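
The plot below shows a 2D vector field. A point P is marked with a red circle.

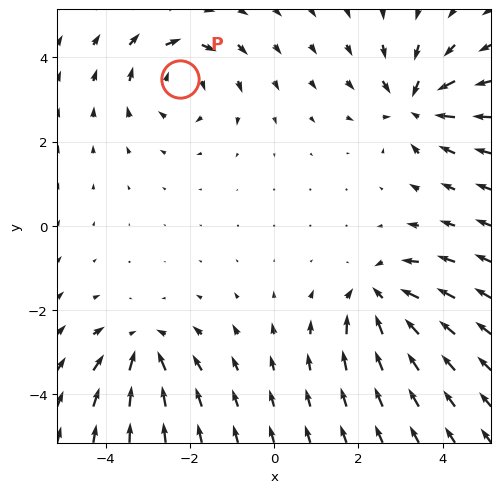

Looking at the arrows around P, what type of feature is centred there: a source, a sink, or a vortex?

At P (-2.2, 3.5) the arrows circulate clockwise. Divergence ≈0, curl about -4 — near-zero divergence with nonzero curl is a vortex.

vortex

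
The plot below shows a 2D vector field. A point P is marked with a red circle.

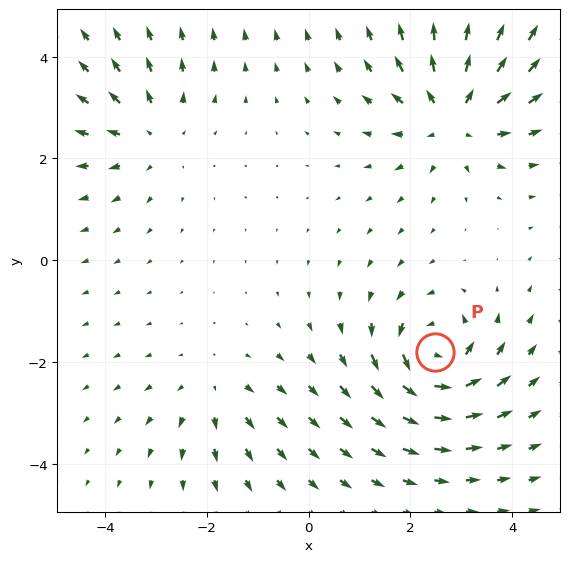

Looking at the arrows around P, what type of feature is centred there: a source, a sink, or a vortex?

vortex

At P (2.5, -1.8) the arrows circulate counterclockwise. Divergence ≈0, curl about +7 — near-zero divergence with nonzero curl is a vortex.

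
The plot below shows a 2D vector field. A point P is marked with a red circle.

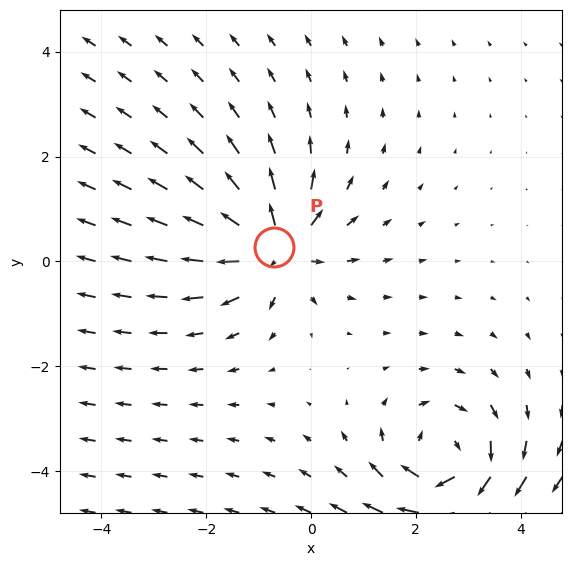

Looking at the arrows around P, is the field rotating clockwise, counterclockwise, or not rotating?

Near P at (-0.7, 0.3) the arrows show no circulation. The curl there is ≈0.

not rotating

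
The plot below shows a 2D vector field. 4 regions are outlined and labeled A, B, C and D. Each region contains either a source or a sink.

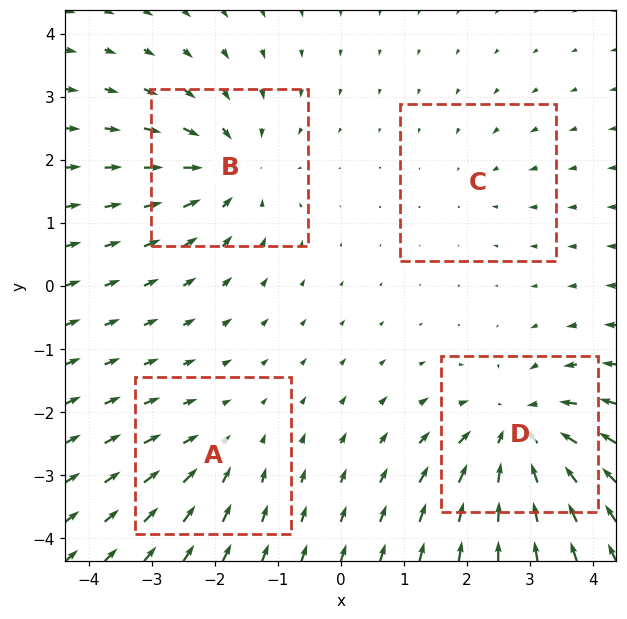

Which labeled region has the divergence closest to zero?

Divergence at each region's feature centre — A: about -3, B: about -5, C: about -2, D: about -7. Region C is closest to zero.

C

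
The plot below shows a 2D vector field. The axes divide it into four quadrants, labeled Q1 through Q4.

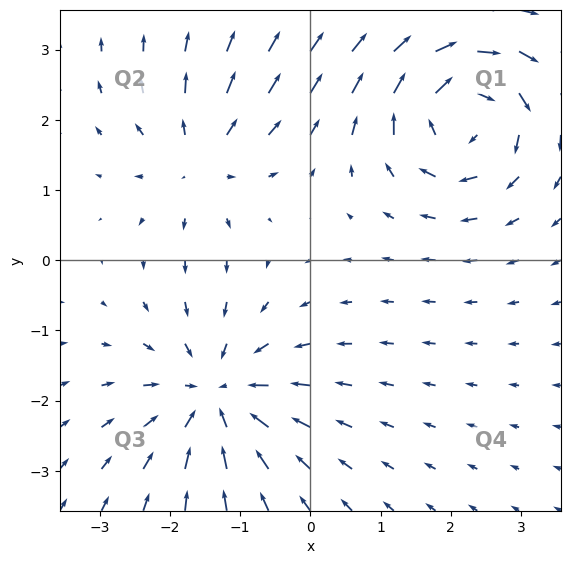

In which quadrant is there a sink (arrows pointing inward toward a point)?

The sink sits at approximately (-1.3, -1.9), which lies in quadrant Q3. The divergence there is about -5, negative as expected for a sink.

Q3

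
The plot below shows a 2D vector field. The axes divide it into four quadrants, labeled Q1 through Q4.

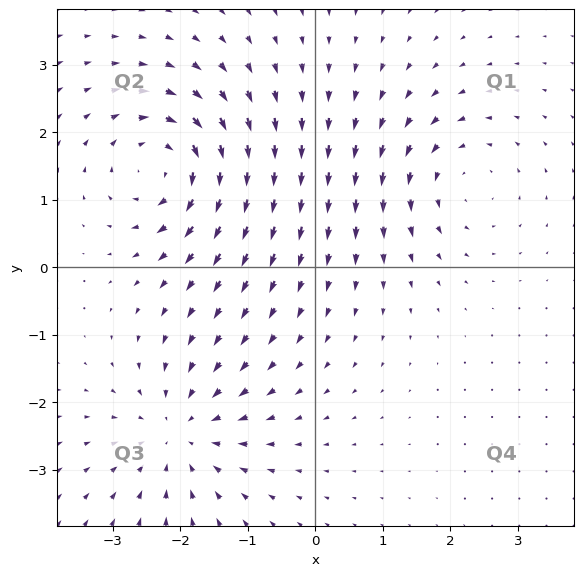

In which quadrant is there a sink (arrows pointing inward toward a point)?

The sink sits at approximately (-2.0, -2.4), which lies in quadrant Q3. The divergence there is about -4, negative as expected for a sink.

Q3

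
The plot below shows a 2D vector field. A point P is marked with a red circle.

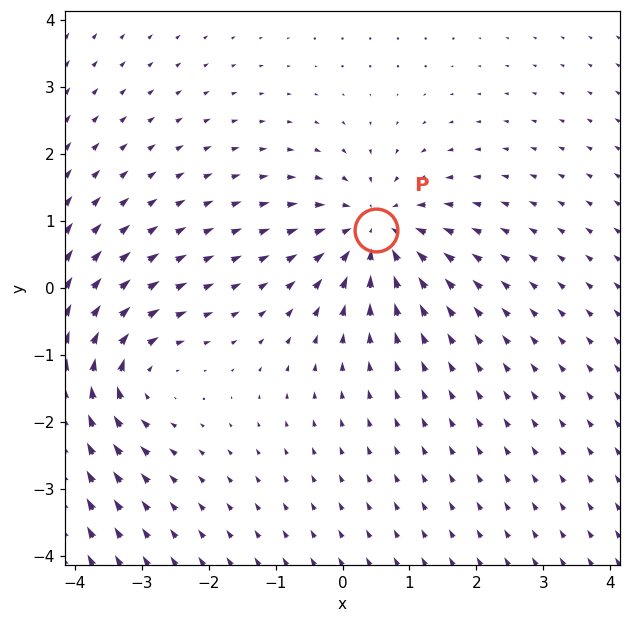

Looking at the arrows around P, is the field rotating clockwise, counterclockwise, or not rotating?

not rotating

Near P at (0.5, 0.9) the arrows show no circulation. The curl there is ≈0.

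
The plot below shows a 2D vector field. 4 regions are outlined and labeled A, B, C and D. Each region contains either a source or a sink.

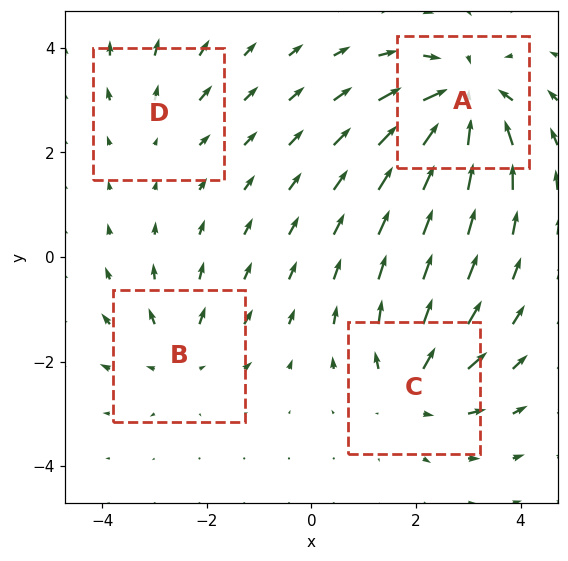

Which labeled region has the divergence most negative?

Divergence at each region's feature centre — A: about -8, B: about +4, C: about +5, D: about +2. Region A is most negative.

A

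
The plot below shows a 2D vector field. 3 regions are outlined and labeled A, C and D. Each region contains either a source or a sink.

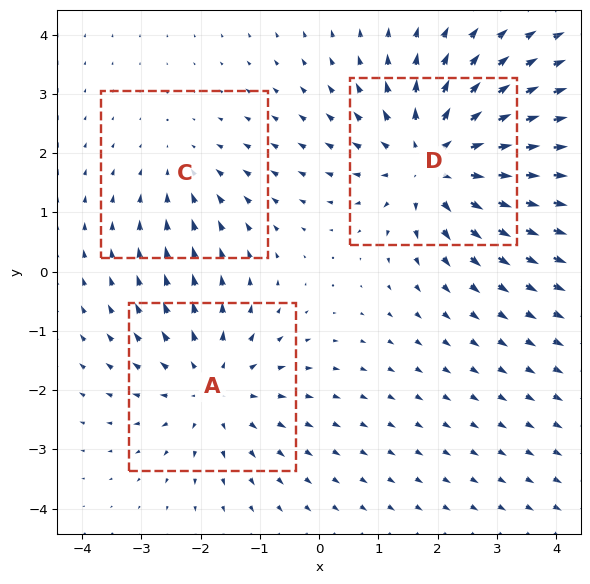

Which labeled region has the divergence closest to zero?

C

Divergence at each region's feature centre — A: about +3, C: about -2, D: about +4. Region C is closest to zero.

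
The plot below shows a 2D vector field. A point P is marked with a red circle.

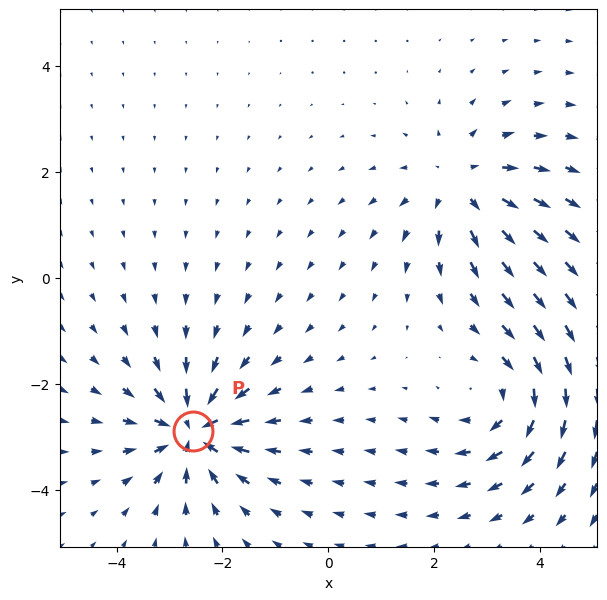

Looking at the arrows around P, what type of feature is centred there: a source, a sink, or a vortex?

At P (-2.6, -2.9) the arrows converge inward. Divergence about -5, curl ≈0 — negative divergence with near-zero curl is a sink.

sink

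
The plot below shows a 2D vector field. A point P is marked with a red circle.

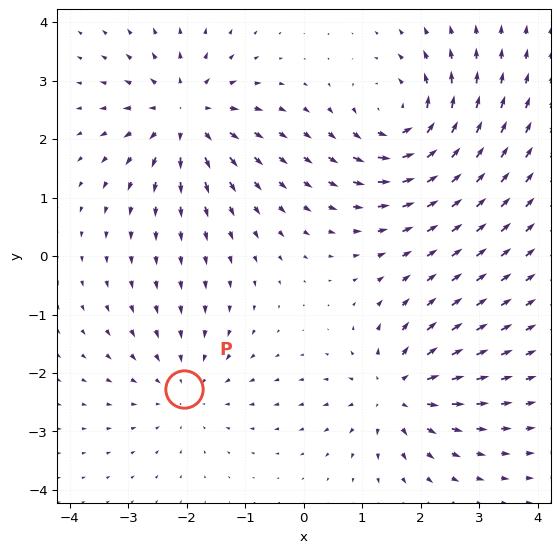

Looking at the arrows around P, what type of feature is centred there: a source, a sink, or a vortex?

At P (-2.0, -2.3) the arrows converge inward. Divergence about -3, curl ≈0 — negative divergence with near-zero curl is a sink.

sink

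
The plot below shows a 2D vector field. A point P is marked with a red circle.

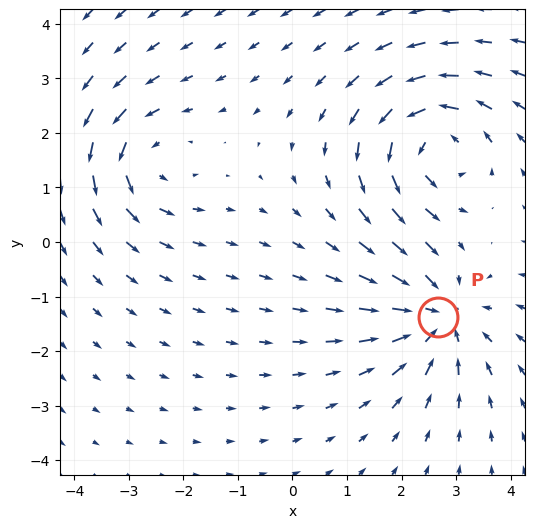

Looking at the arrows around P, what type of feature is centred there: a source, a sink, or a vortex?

At P (2.7, -1.4) the arrows converge inward. Divergence about -4, curl ≈0 — negative divergence with near-zero curl is a sink.

sink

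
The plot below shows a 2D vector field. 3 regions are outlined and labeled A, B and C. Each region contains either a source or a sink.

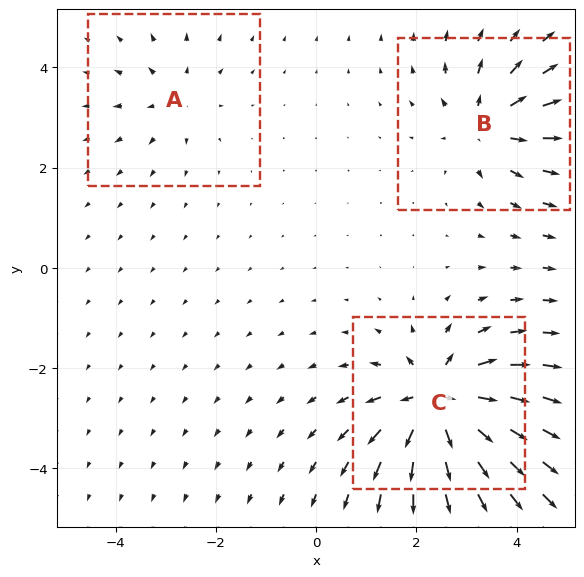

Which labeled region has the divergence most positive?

C

Divergence at each region's feature centre — A: about +2, B: about +4, C: about +6. Region C is most positive.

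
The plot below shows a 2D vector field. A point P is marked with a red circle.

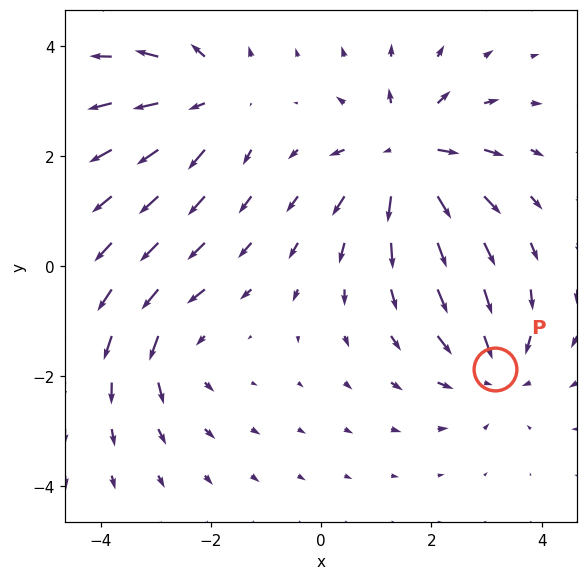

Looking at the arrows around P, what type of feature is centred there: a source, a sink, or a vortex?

sink

At P (3.2, -1.9) the arrows converge inward. Divergence about -3, curl ≈0 — negative divergence with near-zero curl is a sink.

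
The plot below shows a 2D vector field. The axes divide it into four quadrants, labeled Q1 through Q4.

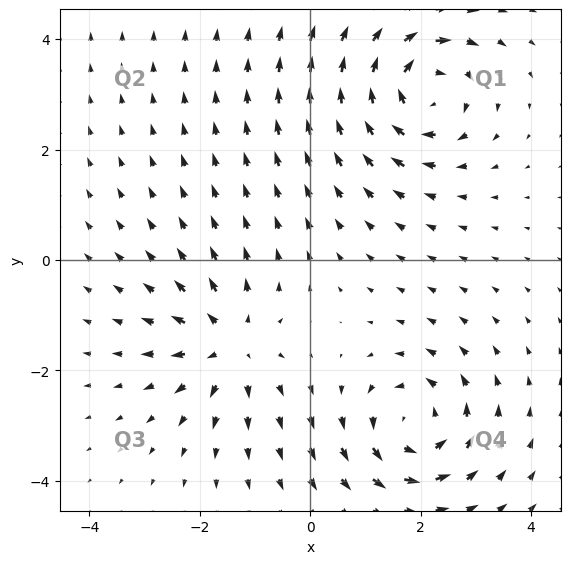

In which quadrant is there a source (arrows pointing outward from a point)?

Q3

The source sits at approximately (-1.5, -1.5), which lies in quadrant Q3. The divergence there is about +4, positive as expected for a source.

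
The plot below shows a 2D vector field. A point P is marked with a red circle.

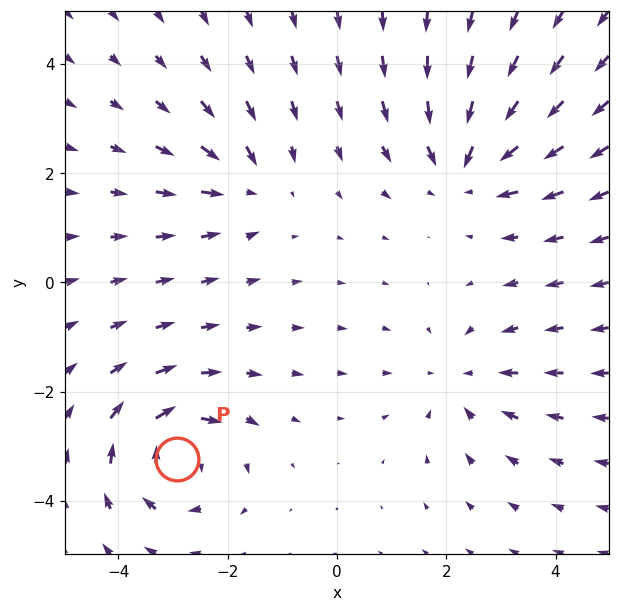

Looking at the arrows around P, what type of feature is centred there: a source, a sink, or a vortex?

At P (-2.9, -3.2) the arrows circulate clockwise. Divergence ≈0, curl about -6 — near-zero divergence with nonzero curl is a vortex.

vortex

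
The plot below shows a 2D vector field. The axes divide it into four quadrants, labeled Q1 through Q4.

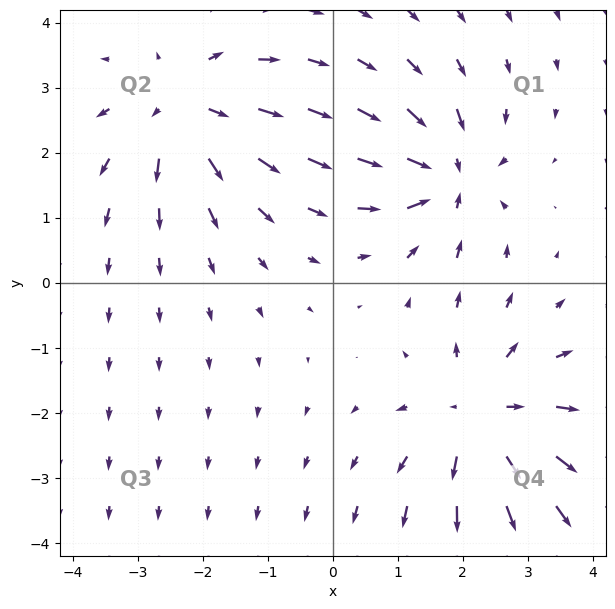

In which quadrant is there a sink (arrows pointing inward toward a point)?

The sink sits at approximately (1.8, 1.6), which lies in quadrant Q1. The divergence there is about -5, negative as expected for a sink.

Q1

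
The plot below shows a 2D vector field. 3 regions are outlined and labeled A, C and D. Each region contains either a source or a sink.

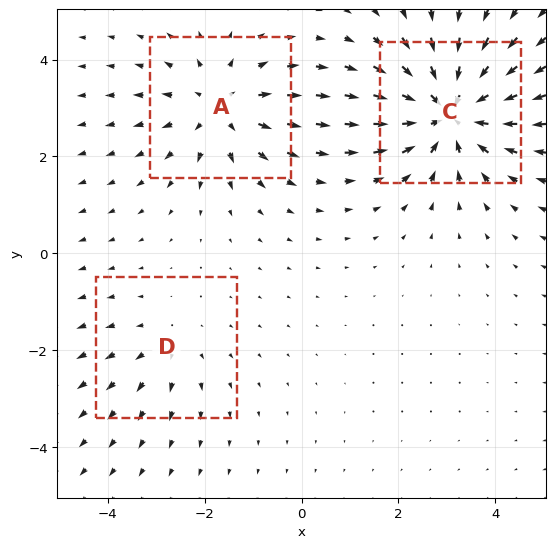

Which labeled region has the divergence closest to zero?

Divergence at each region's feature centre — A: about +3, C: about -5, D: about +2. Region D is closest to zero.

D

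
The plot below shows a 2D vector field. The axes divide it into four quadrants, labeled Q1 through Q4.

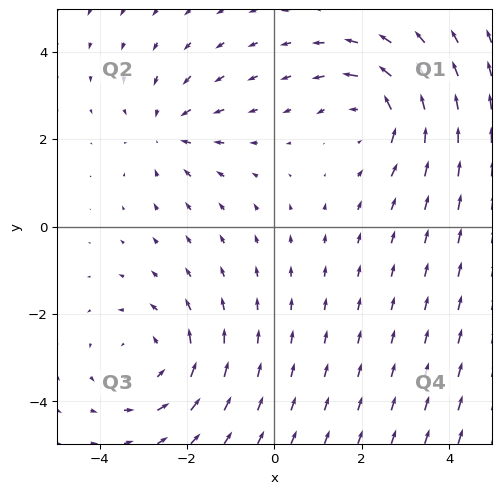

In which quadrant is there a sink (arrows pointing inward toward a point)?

The sink sits at approximately (-2.5, 2.2), which lies in quadrant Q2. The divergence there is about -3, negative as expected for a sink.

Q2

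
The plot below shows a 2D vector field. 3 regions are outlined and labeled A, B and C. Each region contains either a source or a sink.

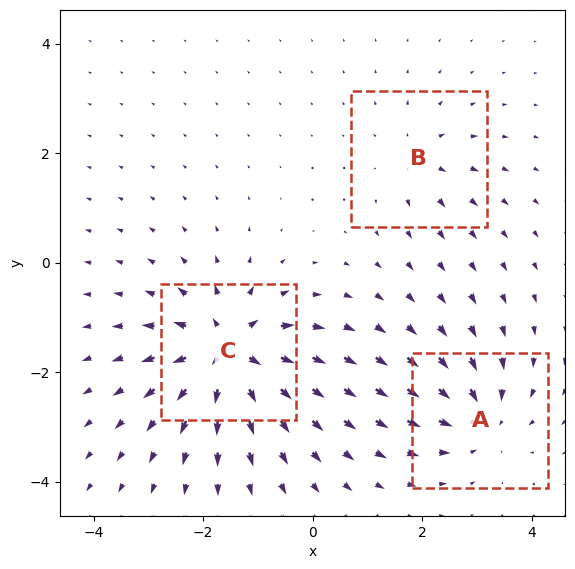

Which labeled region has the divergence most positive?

Divergence at each region's feature centre — A: about -4, B: about +3, C: about +6. Region C is most positive.

C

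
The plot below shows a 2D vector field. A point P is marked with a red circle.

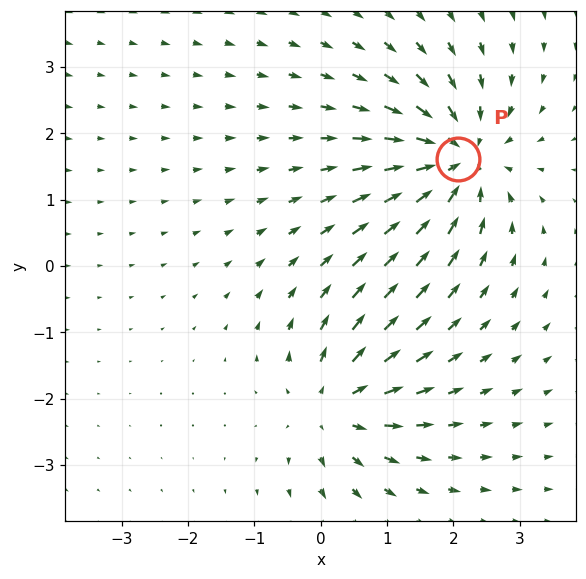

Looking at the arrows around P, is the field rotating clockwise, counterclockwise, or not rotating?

not rotating

Near P at (2.1, 1.6) the arrows show no circulation. The curl there is ≈0.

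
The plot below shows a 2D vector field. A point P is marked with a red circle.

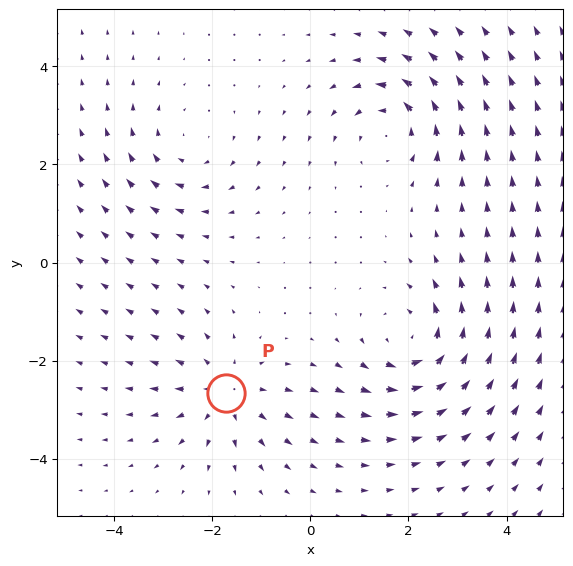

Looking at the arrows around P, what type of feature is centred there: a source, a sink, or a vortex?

At P (-1.7, -2.7) the arrows spread outward. Divergence about +4, curl ≈0 — positive divergence with near-zero curl is a source.

source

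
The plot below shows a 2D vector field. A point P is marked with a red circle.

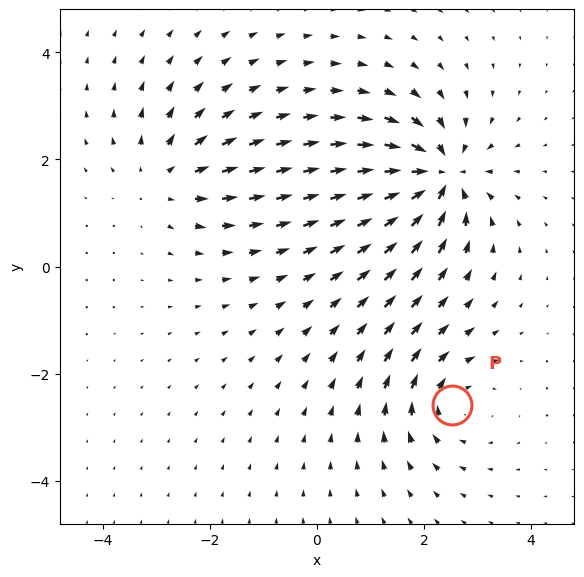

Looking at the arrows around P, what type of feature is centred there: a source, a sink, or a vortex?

At P (2.5, -2.6) the arrows circulate clockwise. Divergence ≈0, curl about -4 — near-zero divergence with nonzero curl is a vortex.

vortex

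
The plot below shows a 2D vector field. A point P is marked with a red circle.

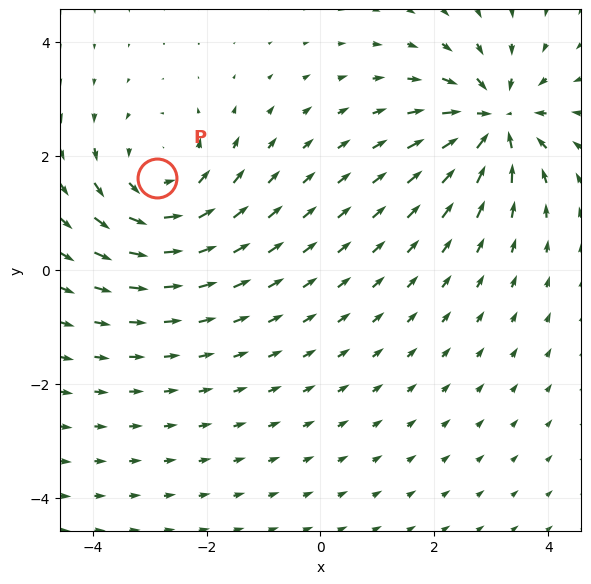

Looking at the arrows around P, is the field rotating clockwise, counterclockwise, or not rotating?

counterclockwise

Near P at (-2.9, 1.6) the arrows circulate counterclockwise. The curl (z-component) there is about +4; positive curl means counterclockwise rotation.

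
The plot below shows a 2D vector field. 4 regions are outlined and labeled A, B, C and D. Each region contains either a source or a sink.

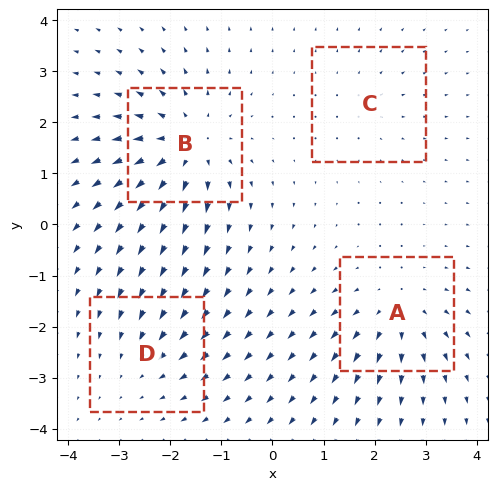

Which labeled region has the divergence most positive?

Divergence at each region's feature centre — A: about +5, B: about +7, C: about +2, D: about -3. Region B is most positive.

B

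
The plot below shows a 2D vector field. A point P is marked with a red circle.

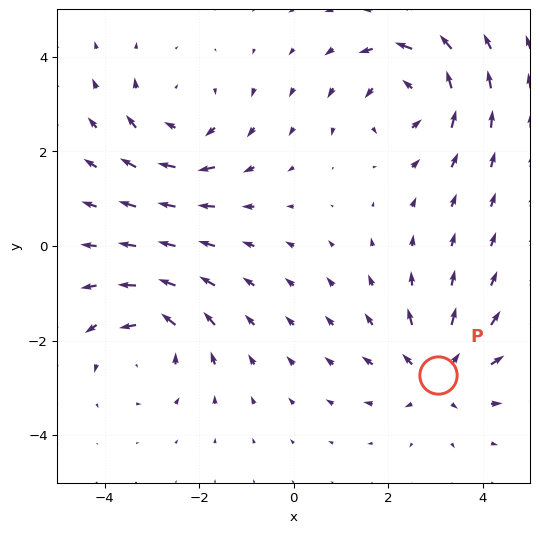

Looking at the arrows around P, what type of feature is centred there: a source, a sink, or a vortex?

source

At P (3.0, -2.7) the arrows spread outward. Divergence about +5, curl ≈0 — positive divergence with near-zero curl is a source.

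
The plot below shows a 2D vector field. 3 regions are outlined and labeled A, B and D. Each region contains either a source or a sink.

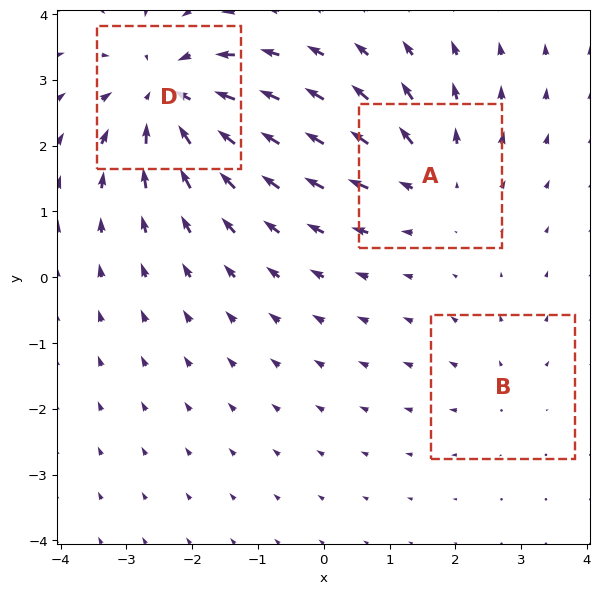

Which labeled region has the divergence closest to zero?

B

Divergence at each region's feature centre — A: about +4, B: about +2, D: about -5. Region B is closest to zero.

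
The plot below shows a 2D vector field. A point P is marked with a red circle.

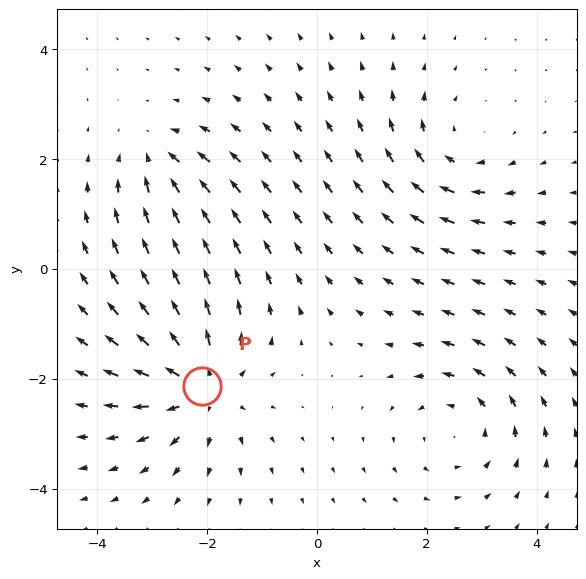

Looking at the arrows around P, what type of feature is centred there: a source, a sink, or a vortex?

source

At P (-2.1, -2.1) the arrows spread outward. Divergence about +5, curl ≈0 — positive divergence with near-zero curl is a source.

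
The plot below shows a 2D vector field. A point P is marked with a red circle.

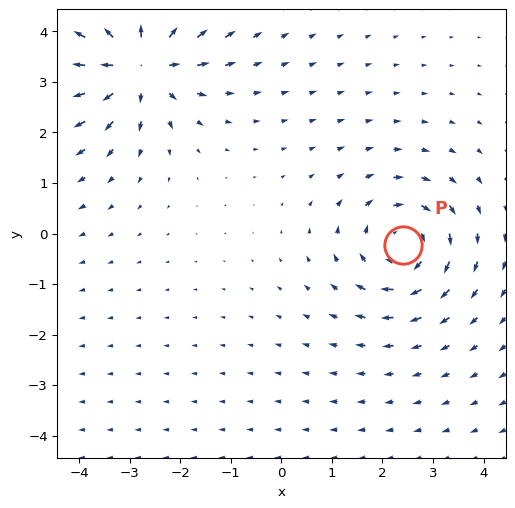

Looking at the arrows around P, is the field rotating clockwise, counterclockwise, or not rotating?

Near P at (2.4, -0.2) the arrows circulate clockwise. The curl (z-component) there is about -3; negative curl means clockwise rotation.

clockwise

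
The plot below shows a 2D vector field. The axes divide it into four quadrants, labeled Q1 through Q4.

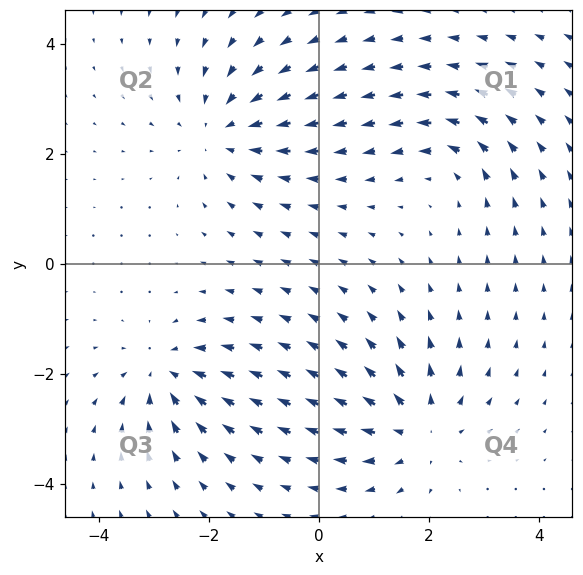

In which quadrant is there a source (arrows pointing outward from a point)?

Q4

The source sits at approximately (1.8, -3.0), which lies in quadrant Q4. The divergence there is about +5, positive as expected for a source.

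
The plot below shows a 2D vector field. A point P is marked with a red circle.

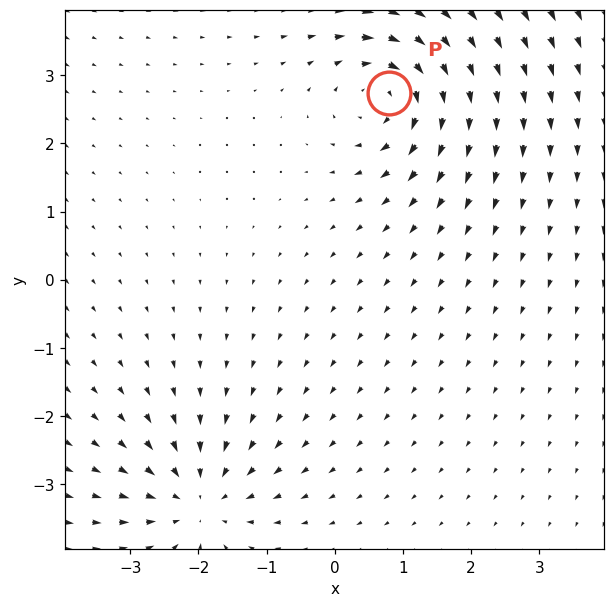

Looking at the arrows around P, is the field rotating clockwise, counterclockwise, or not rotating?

Near P at (0.8, 2.7) the arrows circulate clockwise. The curl (z-component) there is about -5; negative curl means clockwise rotation.

clockwise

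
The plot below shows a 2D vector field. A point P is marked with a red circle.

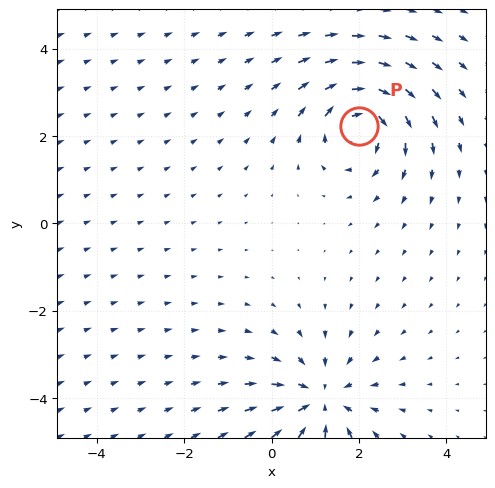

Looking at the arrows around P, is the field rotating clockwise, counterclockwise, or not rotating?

clockwise

Near P at (2.0, 2.2) the arrows circulate clockwise. The curl (z-component) there is about -4; negative curl means clockwise rotation.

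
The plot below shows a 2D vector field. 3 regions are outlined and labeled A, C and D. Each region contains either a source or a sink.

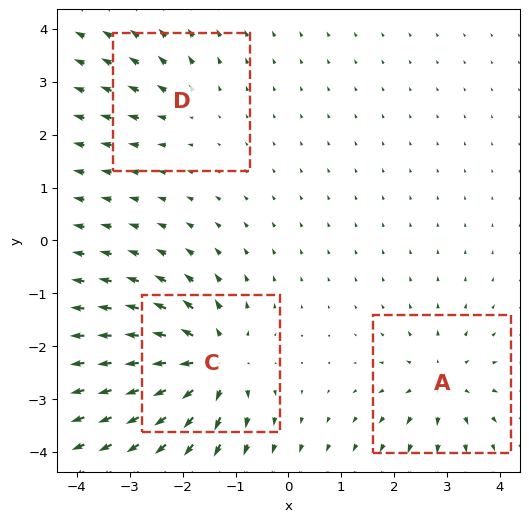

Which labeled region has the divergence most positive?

C

Divergence at each region's feature centre — A: about +4, C: about +6, D: about +2. Region C is most positive.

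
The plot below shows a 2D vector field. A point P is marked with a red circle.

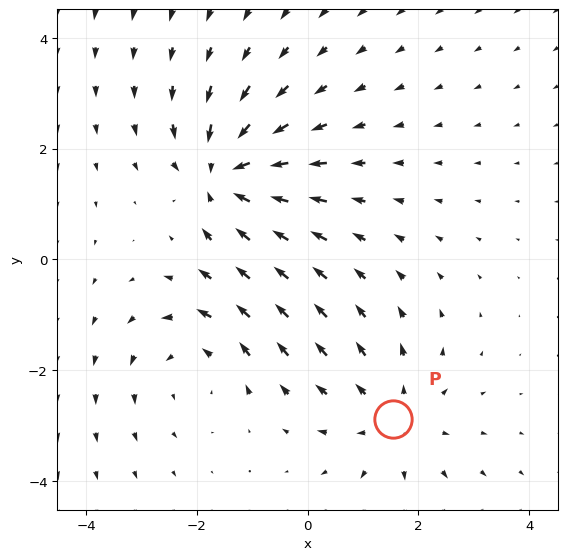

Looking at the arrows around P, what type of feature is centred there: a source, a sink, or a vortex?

At P (1.5, -2.9) the arrows spread outward. Divergence about +3, curl ≈0 — positive divergence with near-zero curl is a source.

source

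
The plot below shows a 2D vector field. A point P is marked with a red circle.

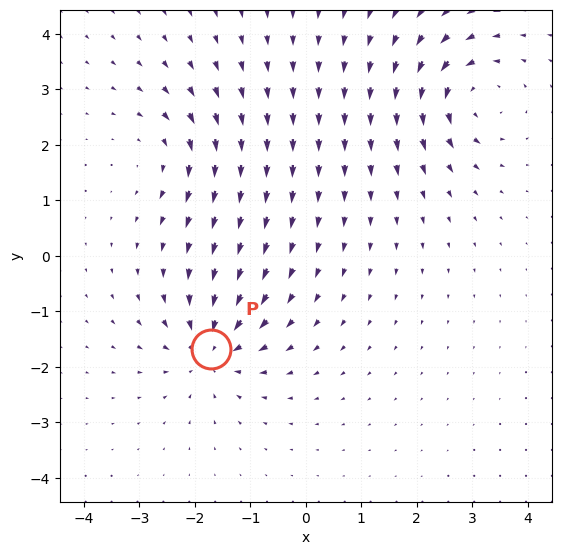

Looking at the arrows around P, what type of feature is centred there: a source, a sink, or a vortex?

At P (-1.7, -1.7) the arrows converge inward. Divergence about -5, curl ≈0 — negative divergence with near-zero curl is a sink.

sink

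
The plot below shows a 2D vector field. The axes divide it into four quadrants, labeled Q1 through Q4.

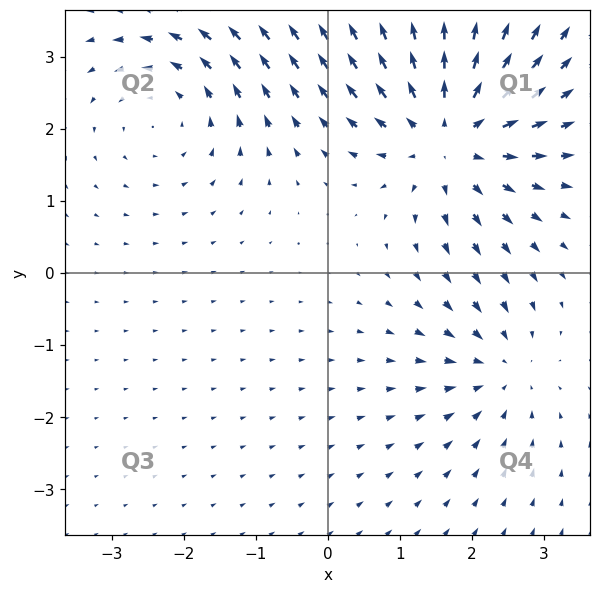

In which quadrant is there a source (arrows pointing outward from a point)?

Q1

The source sits at approximately (1.7, 1.9), which lies in quadrant Q1. The divergence there is about +5, positive as expected for a source.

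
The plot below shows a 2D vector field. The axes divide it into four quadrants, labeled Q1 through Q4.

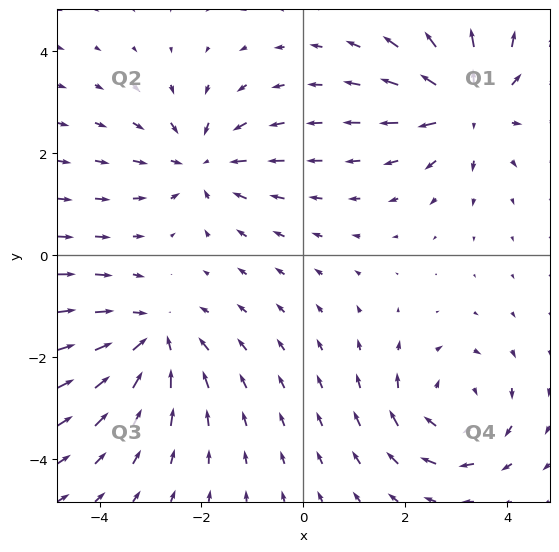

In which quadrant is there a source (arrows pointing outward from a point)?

Q1

The source sits at approximately (3.2, 3.0), which lies in quadrant Q1. The divergence there is about +4, positive as expected for a source.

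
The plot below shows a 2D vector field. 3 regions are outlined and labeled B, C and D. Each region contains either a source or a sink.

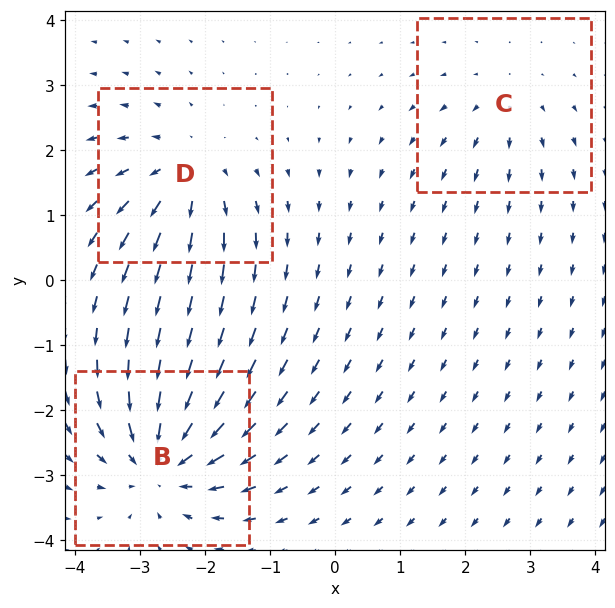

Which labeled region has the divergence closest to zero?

C

Divergence at each region's feature centre — B: about -5, C: about +2, D: about +4. Region C is closest to zero.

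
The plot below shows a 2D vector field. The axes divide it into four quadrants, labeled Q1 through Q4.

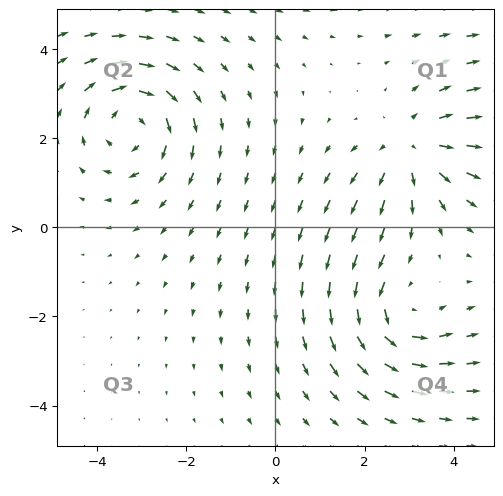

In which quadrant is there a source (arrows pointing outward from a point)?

Q1

The source sits at approximately (3.1, 1.8), which lies in quadrant Q1. The divergence there is about +3, positive as expected for a source.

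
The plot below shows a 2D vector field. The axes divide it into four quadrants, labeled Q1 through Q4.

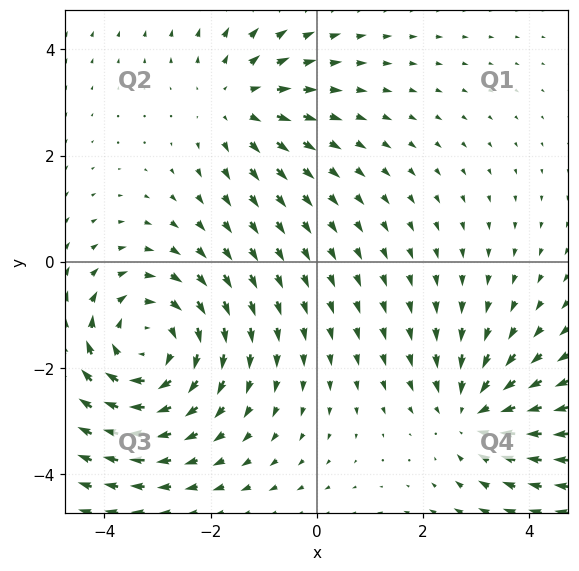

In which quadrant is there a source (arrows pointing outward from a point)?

Q2

The source sits at approximately (-1.5, 3.0), which lies in quadrant Q2. The divergence there is about +3, positive as expected for a source.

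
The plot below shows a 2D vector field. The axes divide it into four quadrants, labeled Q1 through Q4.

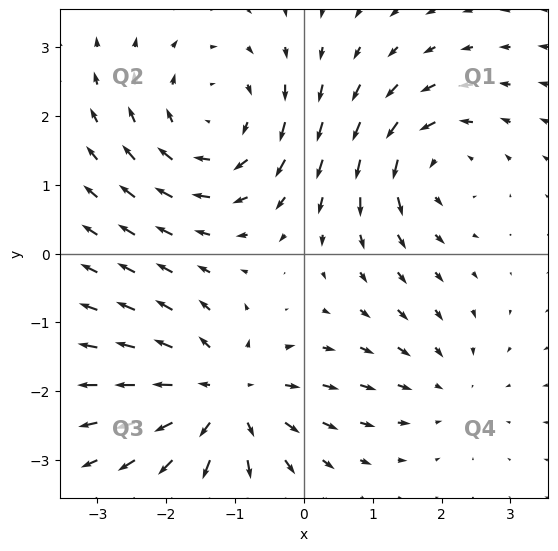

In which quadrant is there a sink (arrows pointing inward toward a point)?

Q4

The sink sits at approximately (2.1, -1.9), which lies in quadrant Q4. The divergence there is about -2, negative as expected for a sink.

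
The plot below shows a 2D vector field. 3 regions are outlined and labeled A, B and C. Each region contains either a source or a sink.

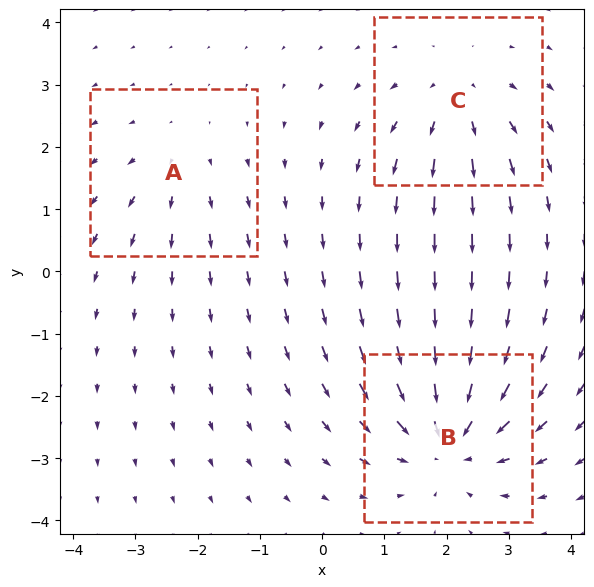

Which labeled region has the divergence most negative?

Divergence at each region's feature centre — A: about +2, B: about -4, C: about +3. Region B is most negative.

B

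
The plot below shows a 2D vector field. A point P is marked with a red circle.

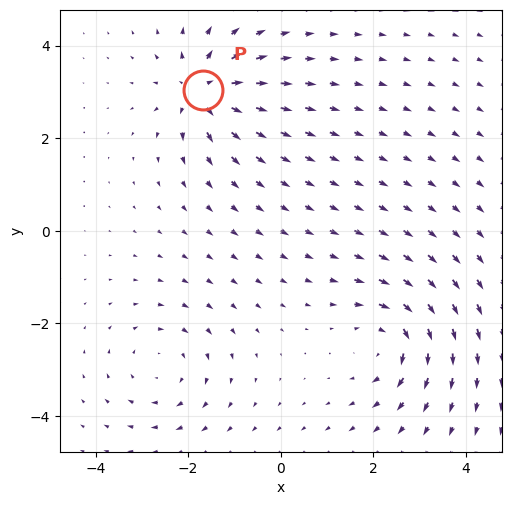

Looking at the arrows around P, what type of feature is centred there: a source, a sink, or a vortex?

source

At P (-1.7, 3.0) the arrows spread outward. Divergence about +7, curl ≈0 — positive divergence with near-zero curl is a source.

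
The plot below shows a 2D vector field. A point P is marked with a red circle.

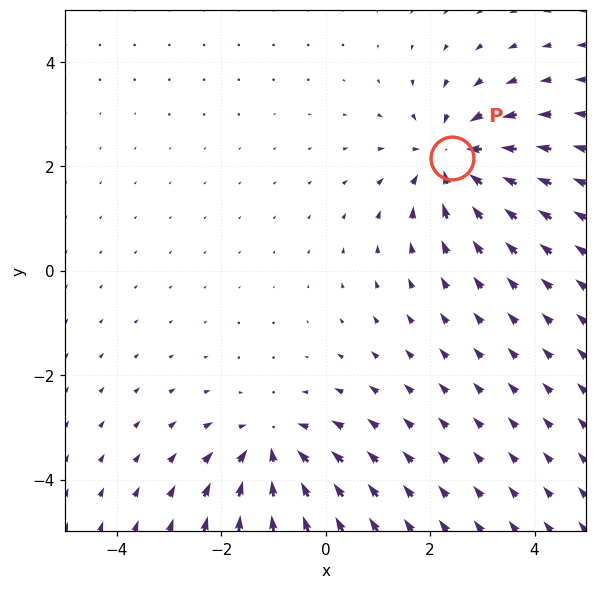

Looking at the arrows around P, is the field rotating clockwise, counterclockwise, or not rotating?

not rotating

Near P at (2.4, 2.2) the arrows show no circulation. The curl there is ≈0.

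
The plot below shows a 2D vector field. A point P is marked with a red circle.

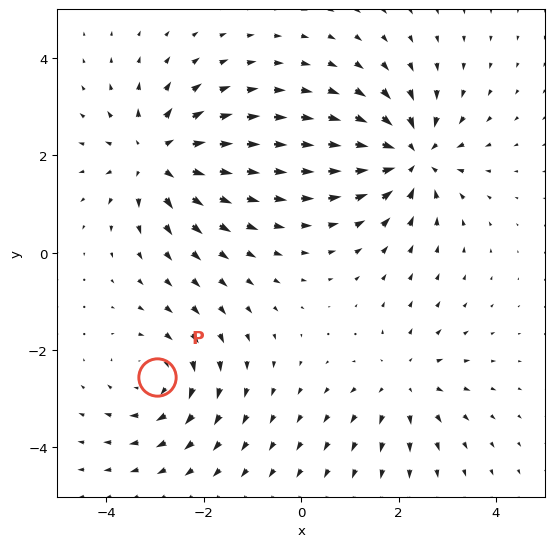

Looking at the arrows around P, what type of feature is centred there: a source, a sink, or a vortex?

At P (-3.0, -2.5) the arrows circulate clockwise. Divergence ≈0, curl about -3 — near-zero divergence with nonzero curl is a vortex.

vortex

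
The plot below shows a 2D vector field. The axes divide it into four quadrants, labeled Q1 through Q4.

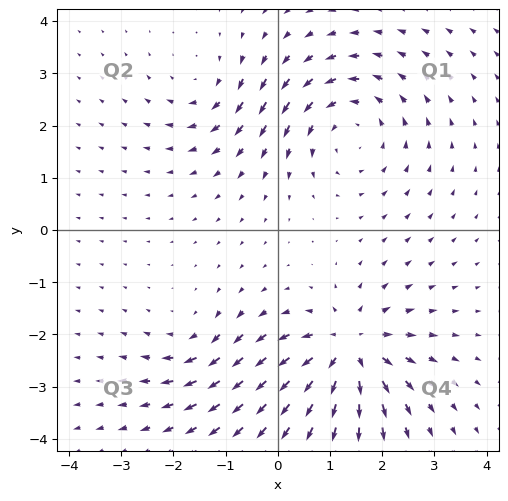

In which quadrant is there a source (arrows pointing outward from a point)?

Q4

The source sits at approximately (1.4, -2.3), which lies in quadrant Q4. The divergence there is about +6, positive as expected for a source.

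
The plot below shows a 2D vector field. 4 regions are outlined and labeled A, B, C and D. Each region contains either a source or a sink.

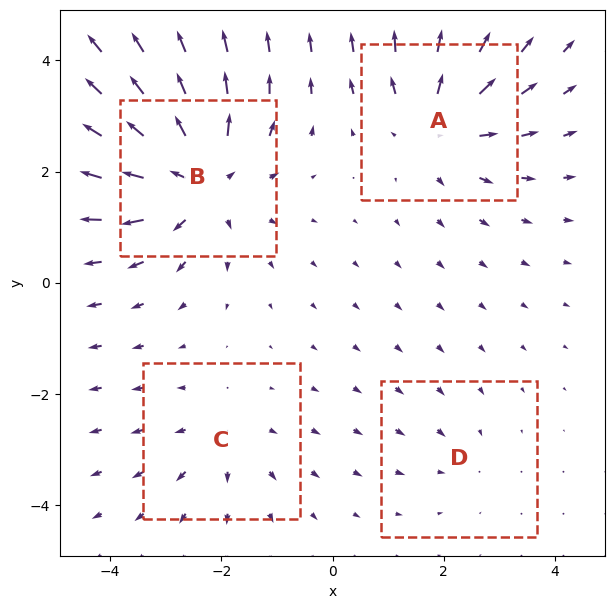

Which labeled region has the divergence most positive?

B

Divergence at each region's feature centre — A: about +5, B: about +7, C: about +3, D: about -2. Region B is most positive.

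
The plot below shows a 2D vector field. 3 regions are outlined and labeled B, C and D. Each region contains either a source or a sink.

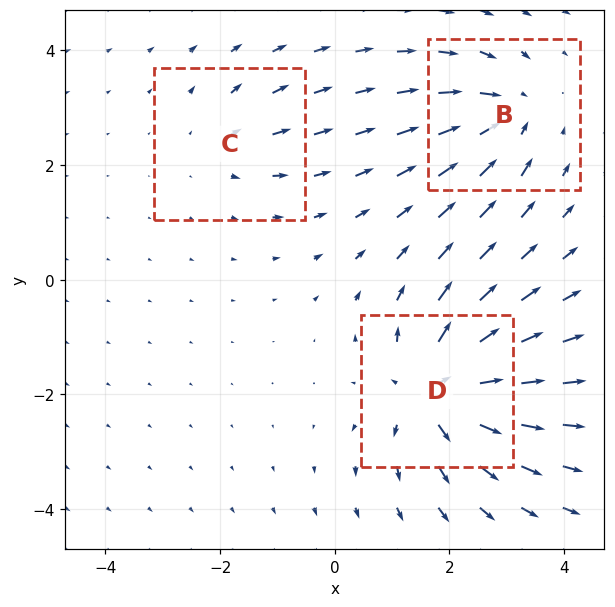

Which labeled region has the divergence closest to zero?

C

Divergence at each region's feature centre — B: about -4, C: about +2, D: about +5. Region C is closest to zero.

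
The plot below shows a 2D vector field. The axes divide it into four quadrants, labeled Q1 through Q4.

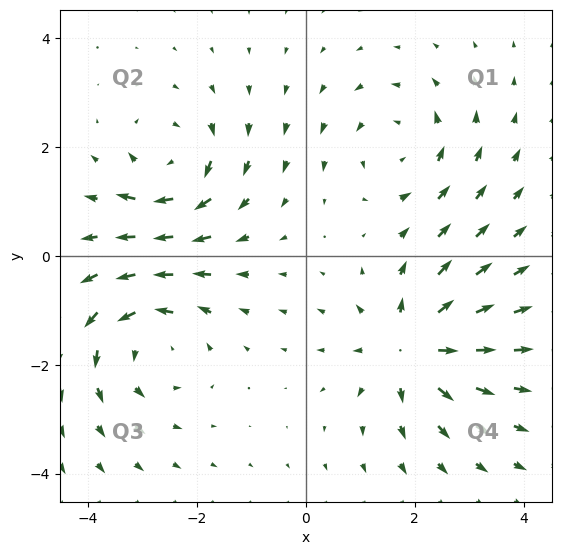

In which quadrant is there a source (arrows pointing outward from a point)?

The source sits at approximately (2.0, -1.7), which lies in quadrant Q4. The divergence there is about +5, positive as expected for a source.

Q4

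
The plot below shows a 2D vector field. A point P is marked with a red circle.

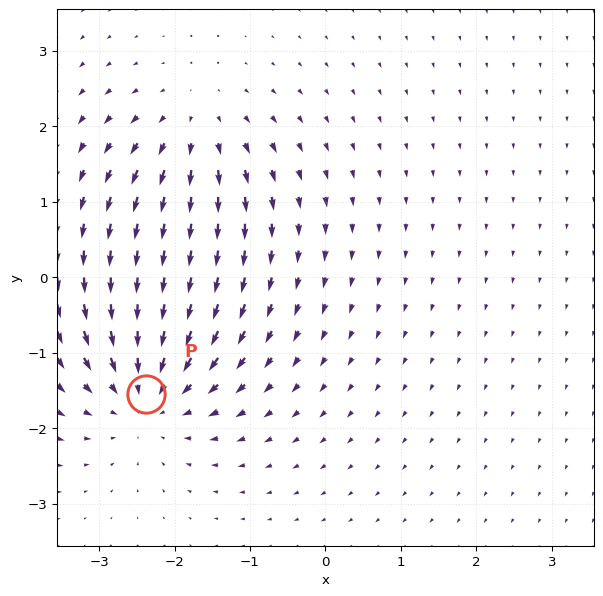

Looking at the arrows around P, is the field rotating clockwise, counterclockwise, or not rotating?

not rotating

Near P at (-2.4, -1.5) the arrows show no circulation. The curl there is ≈0.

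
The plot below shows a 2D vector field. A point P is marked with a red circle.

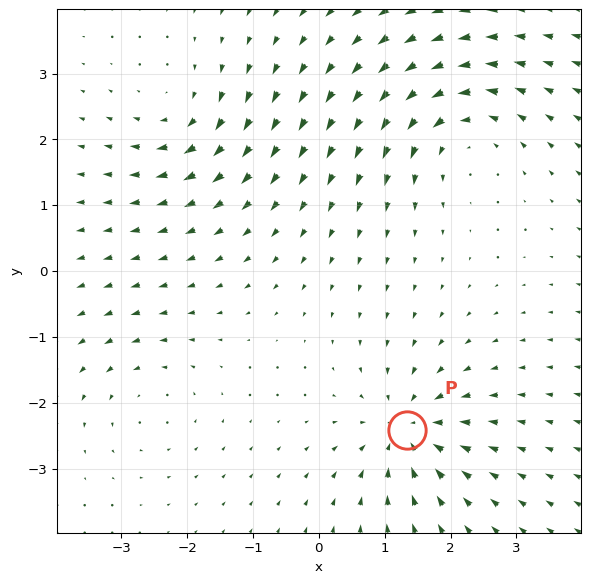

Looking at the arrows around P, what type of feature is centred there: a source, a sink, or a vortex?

At P (1.3, -2.4) the arrows converge inward. Divergence about -6, curl ≈0 — negative divergence with near-zero curl is a sink.

sink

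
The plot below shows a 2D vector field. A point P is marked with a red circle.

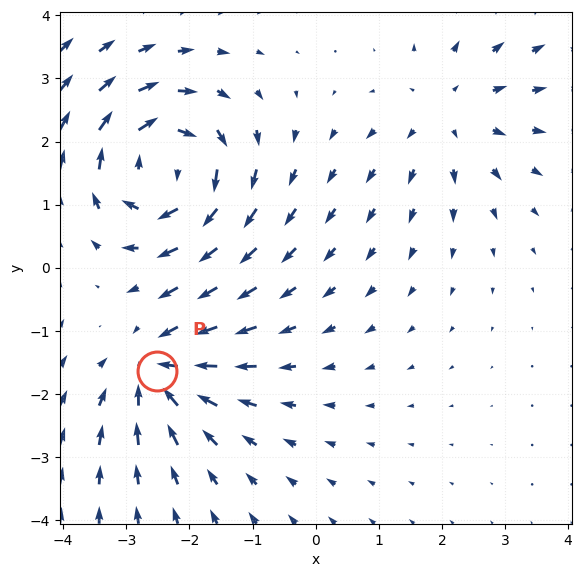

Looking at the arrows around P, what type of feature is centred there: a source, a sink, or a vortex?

At P (-2.5, -1.6) the arrows converge inward. Divergence about -4, curl ≈0 — negative divergence with near-zero curl is a sink.

sink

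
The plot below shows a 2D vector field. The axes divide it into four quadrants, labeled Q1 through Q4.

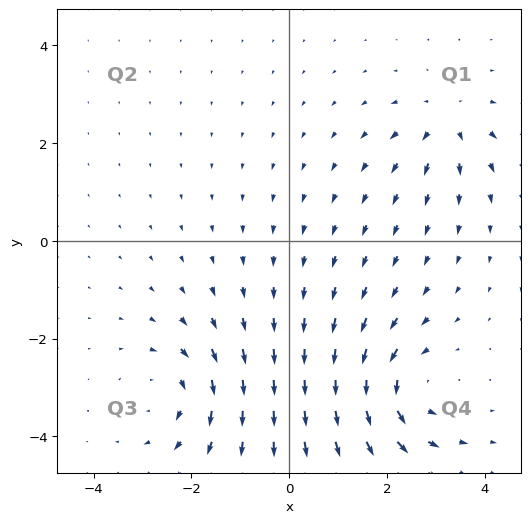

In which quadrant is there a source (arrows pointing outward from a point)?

Q1

The source sits at approximately (3.2, 2.4), which lies in quadrant Q1. The divergence there is about +4, positive as expected for a source.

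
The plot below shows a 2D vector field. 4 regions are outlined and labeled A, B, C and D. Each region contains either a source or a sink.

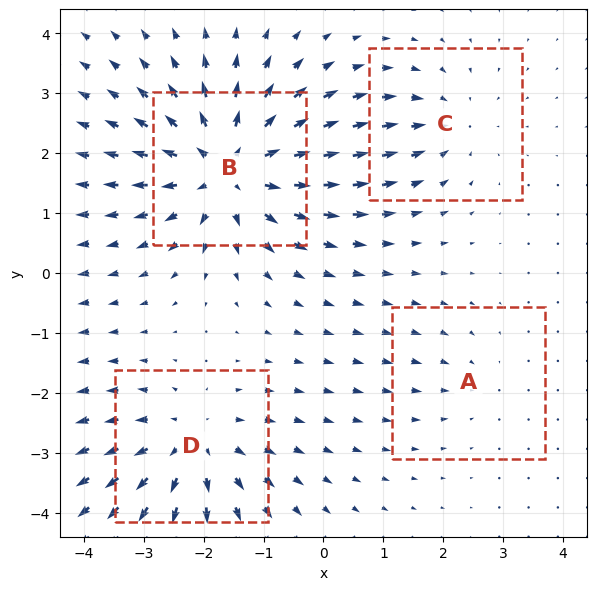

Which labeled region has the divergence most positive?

Divergence at each region's feature centre — A: about -2, B: about +6, C: about -3, D: about +4. Region B is most positive.

B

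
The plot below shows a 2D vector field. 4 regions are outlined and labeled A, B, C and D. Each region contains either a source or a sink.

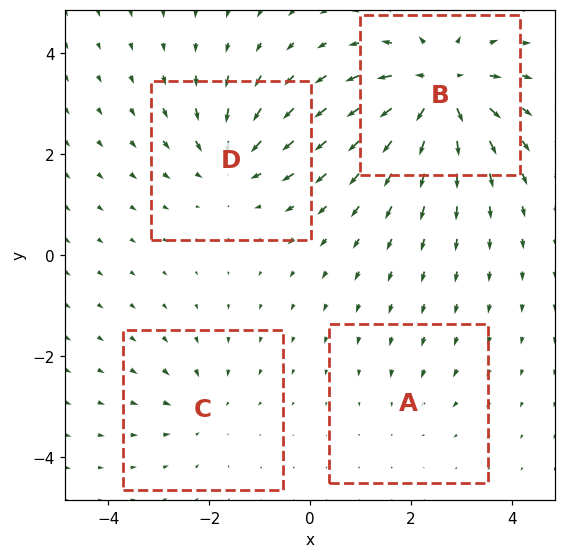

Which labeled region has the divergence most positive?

Divergence at each region's feature centre — A: about -2, B: about +8, C: about -3, D: about -5. Region B is most positive.

B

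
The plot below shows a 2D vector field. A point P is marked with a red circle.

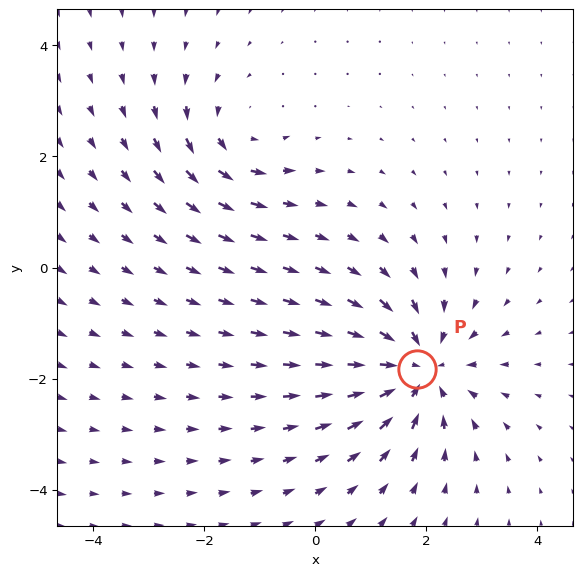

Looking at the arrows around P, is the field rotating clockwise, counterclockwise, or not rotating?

Near P at (1.8, -1.8) the arrows show no circulation. The curl there is ≈0.

not rotating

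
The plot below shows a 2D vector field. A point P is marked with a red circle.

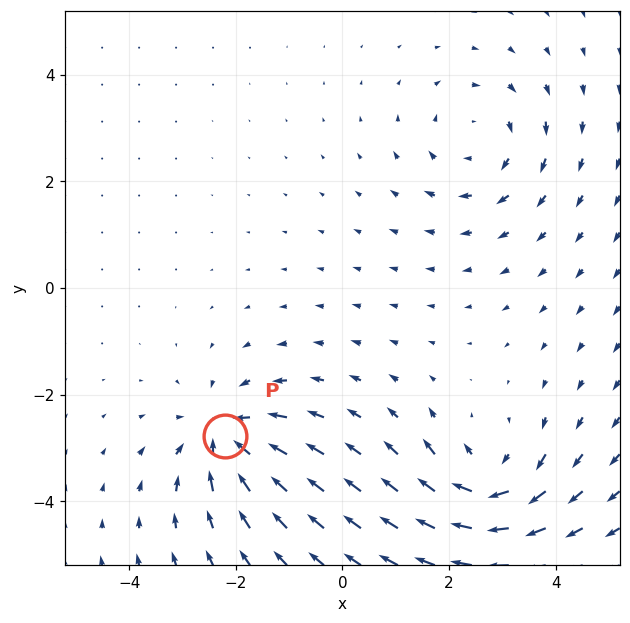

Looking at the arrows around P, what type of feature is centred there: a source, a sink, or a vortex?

At P (-2.2, -2.8) the arrows converge inward. Divergence about -5, curl ≈0 — negative divergence with near-zero curl is a sink.

sink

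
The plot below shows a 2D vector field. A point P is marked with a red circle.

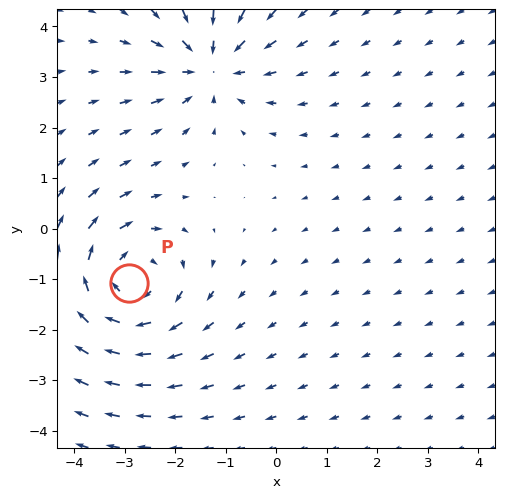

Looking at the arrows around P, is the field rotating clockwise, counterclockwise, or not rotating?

clockwise

Near P at (-2.9, -1.1) the arrows circulate clockwise. The curl (z-component) there is about -5; negative curl means clockwise rotation.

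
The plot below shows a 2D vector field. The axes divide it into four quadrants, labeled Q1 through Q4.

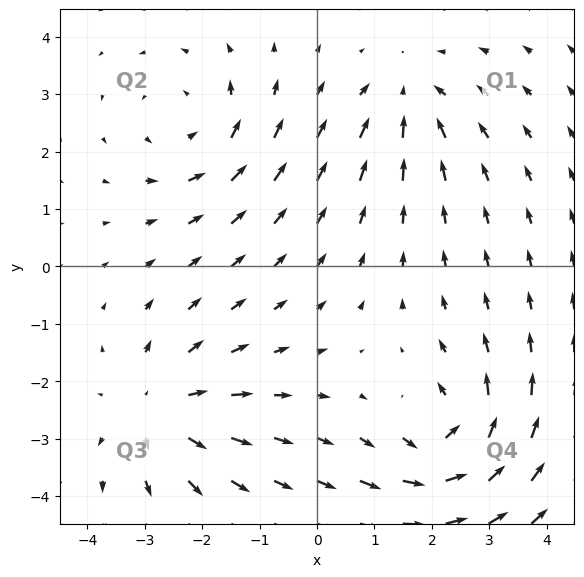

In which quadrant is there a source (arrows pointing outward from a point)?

Q3

The source sits at approximately (-2.7, -2.5), which lies in quadrant Q3. The divergence there is about +4, positive as expected for a source.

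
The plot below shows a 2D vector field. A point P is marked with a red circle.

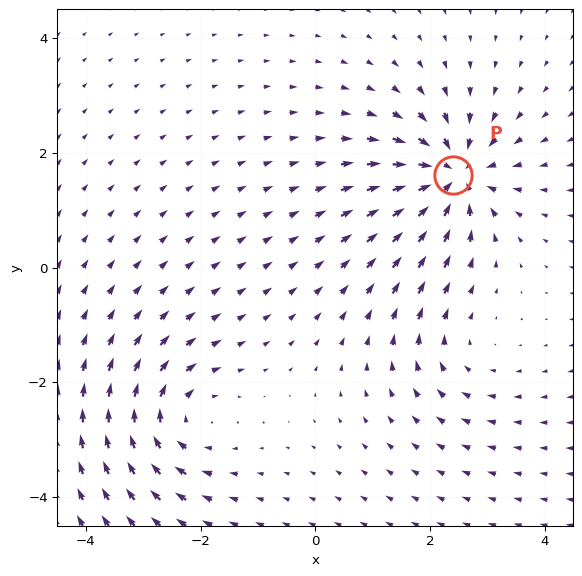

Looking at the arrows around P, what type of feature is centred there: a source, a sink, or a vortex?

sink

At P (2.4, 1.6) the arrows converge inward. Divergence about -6, curl ≈0 — negative divergence with near-zero curl is a sink.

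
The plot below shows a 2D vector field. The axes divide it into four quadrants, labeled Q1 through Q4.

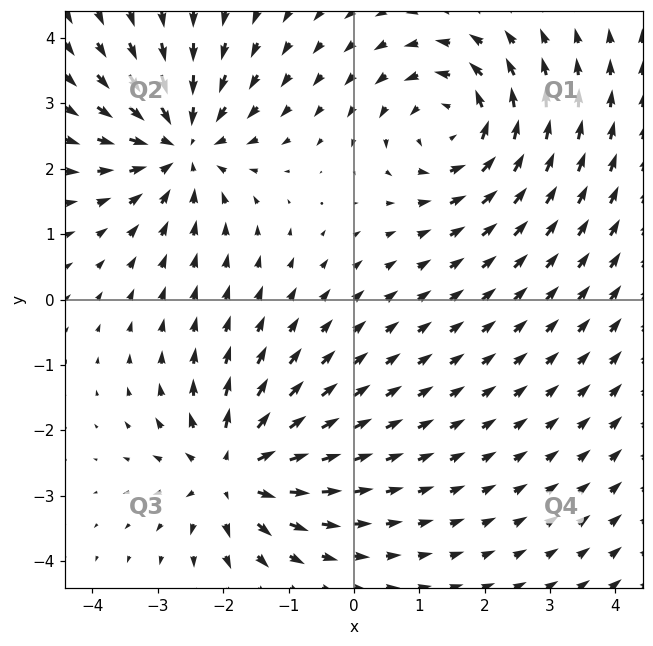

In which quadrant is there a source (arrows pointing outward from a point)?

The source sits at approximately (-1.9, -2.6), which lies in quadrant Q3. The divergence there is about +4, positive as expected for a source.

Q3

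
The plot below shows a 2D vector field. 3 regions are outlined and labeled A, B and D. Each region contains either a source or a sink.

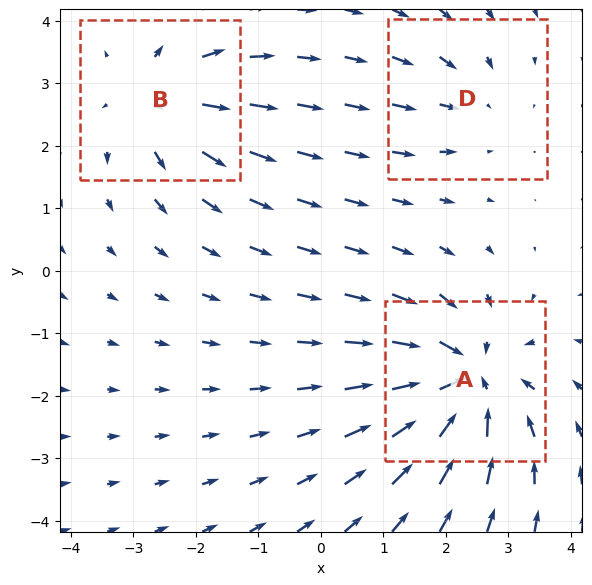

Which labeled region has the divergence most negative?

Divergence at each region's feature centre — A: about -5, B: about +4, D: about -2. Region A is most negative.

A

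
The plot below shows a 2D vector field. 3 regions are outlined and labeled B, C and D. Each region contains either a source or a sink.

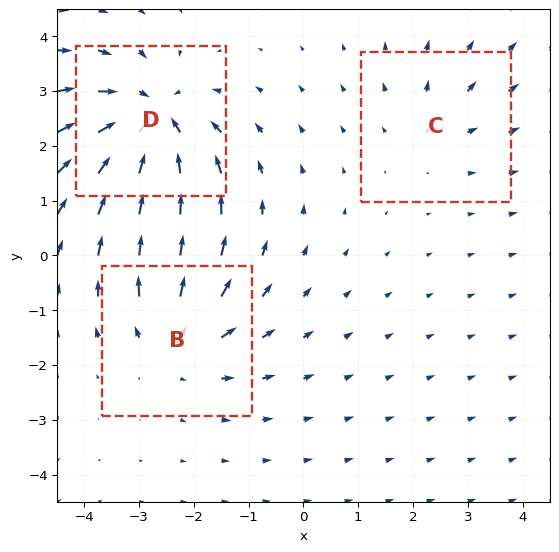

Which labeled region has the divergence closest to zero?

Divergence at each region's feature centre — B: about +3, C: about +2, D: about -5. Region C is closest to zero.

C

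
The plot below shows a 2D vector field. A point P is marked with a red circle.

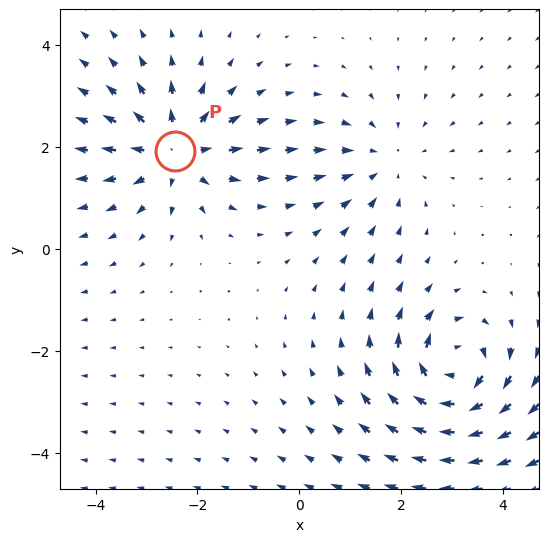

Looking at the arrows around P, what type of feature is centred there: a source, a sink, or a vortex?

At P (-2.4, 1.9) the arrows spread outward. Divergence about +5, curl ≈0 — positive divergence with near-zero curl is a source.

source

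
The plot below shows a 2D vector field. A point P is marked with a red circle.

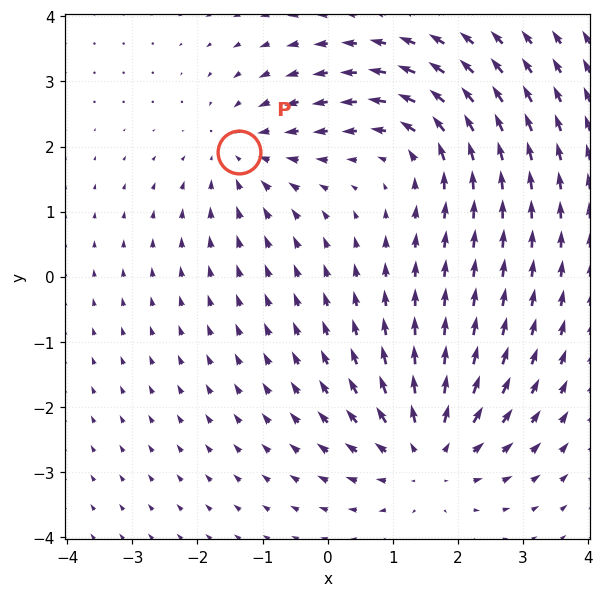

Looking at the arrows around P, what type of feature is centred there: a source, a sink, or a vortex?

At P (-1.4, 1.9) the arrows converge inward. Divergence about -3, curl ≈0 — negative divergence with near-zero curl is a sink.

sink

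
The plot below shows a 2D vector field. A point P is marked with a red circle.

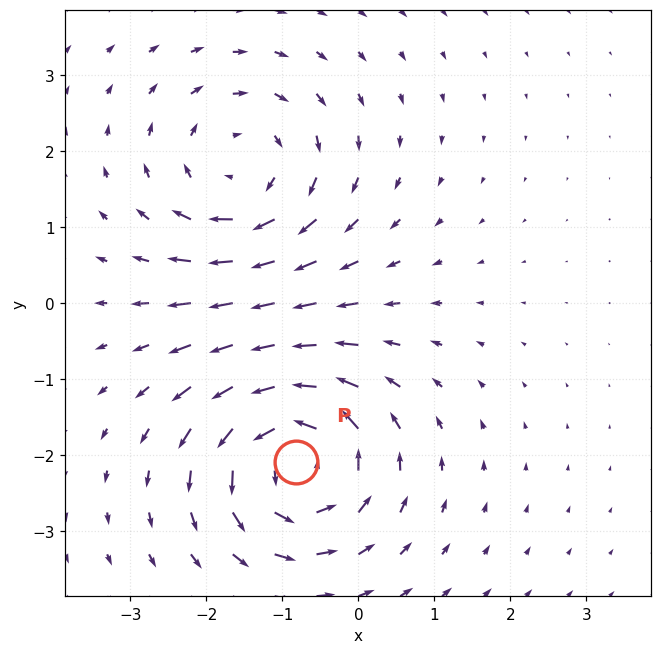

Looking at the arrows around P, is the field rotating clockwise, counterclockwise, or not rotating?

Near P at (-0.8, -2.1) the arrows circulate counterclockwise. The curl (z-component) there is about +5; positive curl means counterclockwise rotation.

counterclockwise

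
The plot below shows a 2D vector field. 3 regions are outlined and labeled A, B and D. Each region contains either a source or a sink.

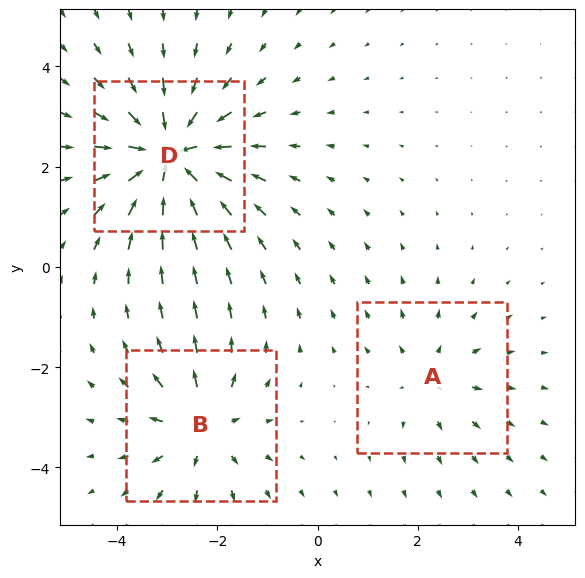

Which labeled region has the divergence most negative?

Divergence at each region's feature centre — A: about +2, B: about +3, D: about -5. Region D is most negative.

D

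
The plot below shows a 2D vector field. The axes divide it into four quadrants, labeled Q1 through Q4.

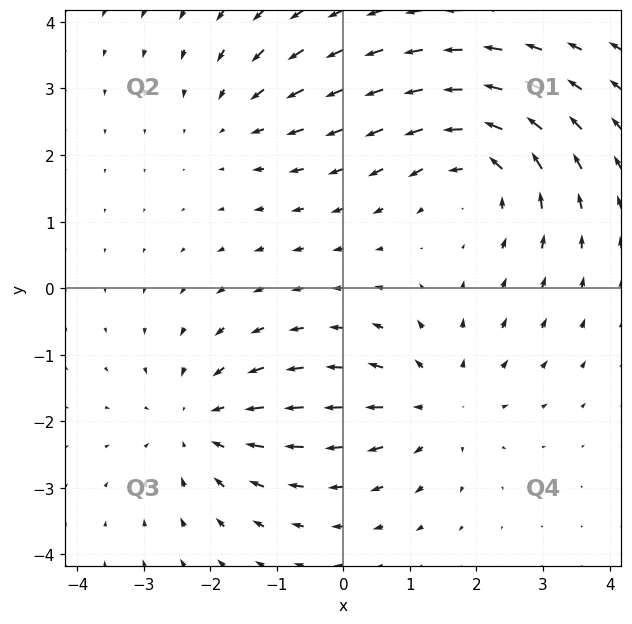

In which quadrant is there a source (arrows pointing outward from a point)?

The source sits at approximately (1.4, -1.7), which lies in quadrant Q4. The divergence there is about +4, positive as expected for a source.

Q4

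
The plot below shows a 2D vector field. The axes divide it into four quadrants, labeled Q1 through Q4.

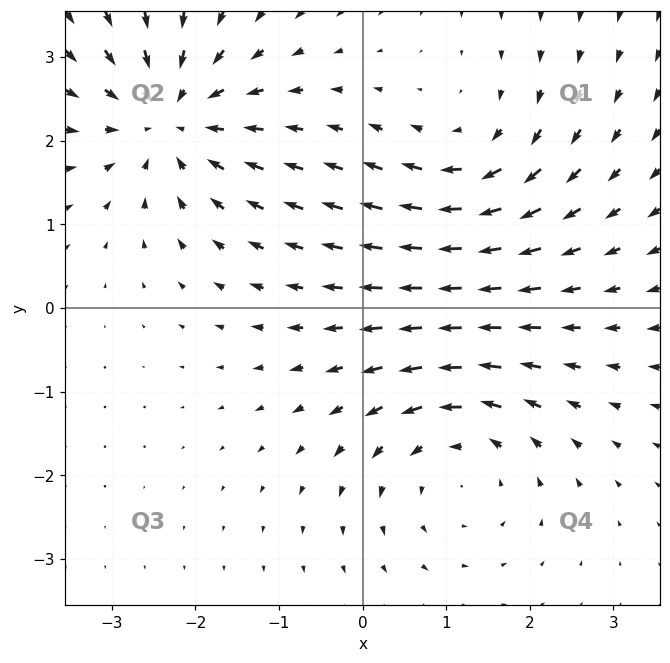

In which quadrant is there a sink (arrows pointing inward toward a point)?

The sink sits at approximately (-2.3, 2.3), which lies in quadrant Q2. The divergence there is about -6, negative as expected for a sink.

Q2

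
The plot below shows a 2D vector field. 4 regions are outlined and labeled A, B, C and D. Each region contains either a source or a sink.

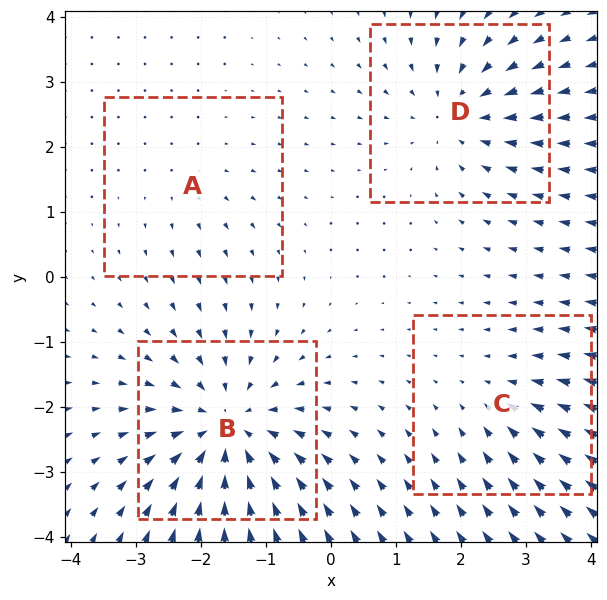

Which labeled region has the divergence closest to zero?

Divergence at each region's feature centre — A: about +2, B: about -7, C: about -3, D: about -5. Region A is closest to zero.

A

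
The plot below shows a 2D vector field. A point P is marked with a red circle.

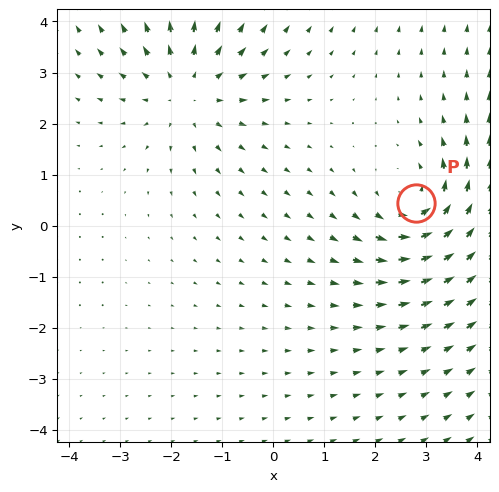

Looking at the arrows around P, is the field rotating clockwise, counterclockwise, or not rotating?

counterclockwise

Near P at (2.8, 0.4) the arrows circulate counterclockwise. The curl (z-component) there is about +3; positive curl means counterclockwise rotation.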